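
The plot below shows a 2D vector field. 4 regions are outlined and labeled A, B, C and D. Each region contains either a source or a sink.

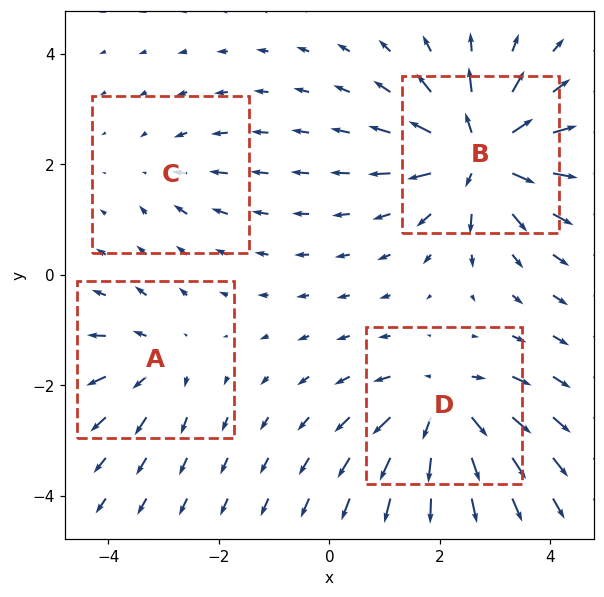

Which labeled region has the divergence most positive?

B

Divergence at each region's feature centre — A: about +4, B: about +8, C: about -2, D: about +6. Region B is most positive.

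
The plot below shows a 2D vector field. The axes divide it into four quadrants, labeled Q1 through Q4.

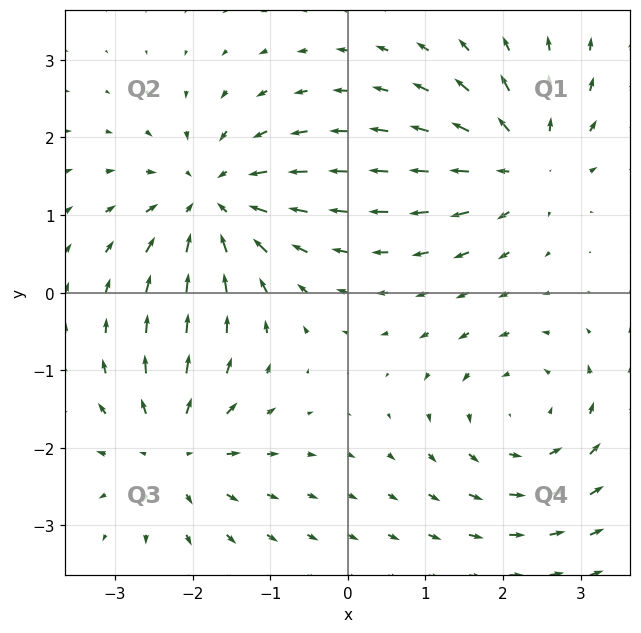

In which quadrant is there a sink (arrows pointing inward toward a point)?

The sink sits at approximately (-1.7, 1.2), which lies in quadrant Q2. The divergence there is about -5, negative as expected for a sink.

Q2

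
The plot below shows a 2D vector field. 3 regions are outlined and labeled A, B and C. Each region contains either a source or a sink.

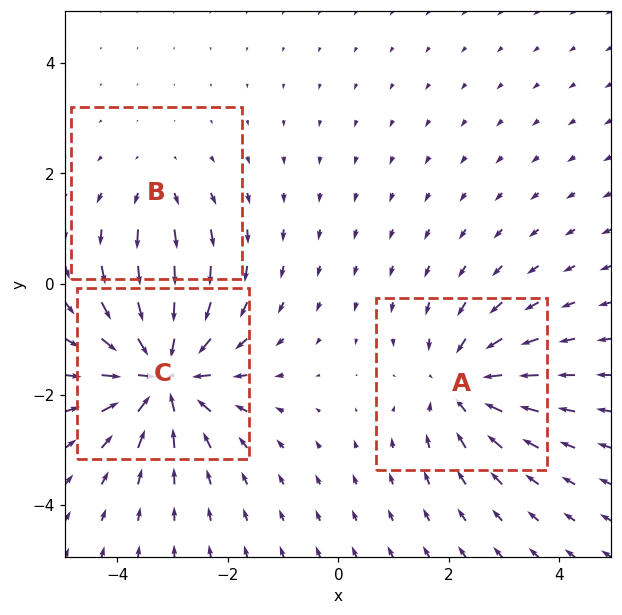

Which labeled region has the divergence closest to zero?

Divergence at each region's feature centre — A: about -4, B: about +2, C: about -6. Region B is closest to zero.

B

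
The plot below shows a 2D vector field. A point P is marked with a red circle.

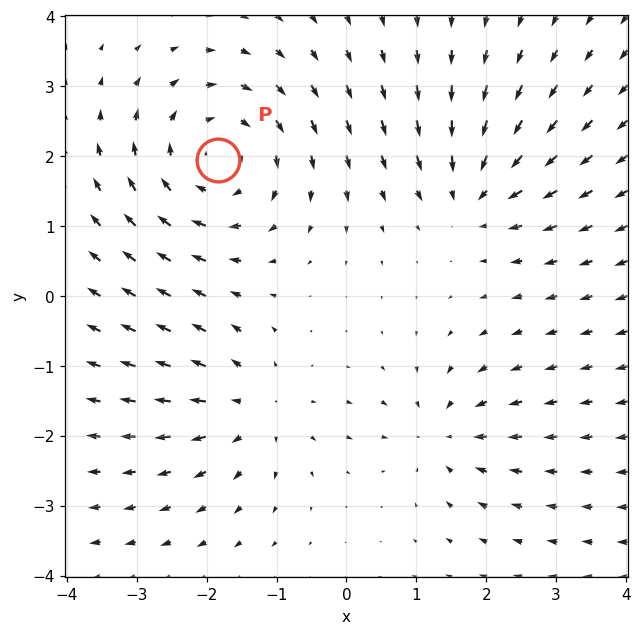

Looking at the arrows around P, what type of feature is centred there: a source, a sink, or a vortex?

At P (-1.8, 1.9) the arrows circulate clockwise. Divergence ≈0, curl about -4 — near-zero divergence with nonzero curl is a vortex.

vortex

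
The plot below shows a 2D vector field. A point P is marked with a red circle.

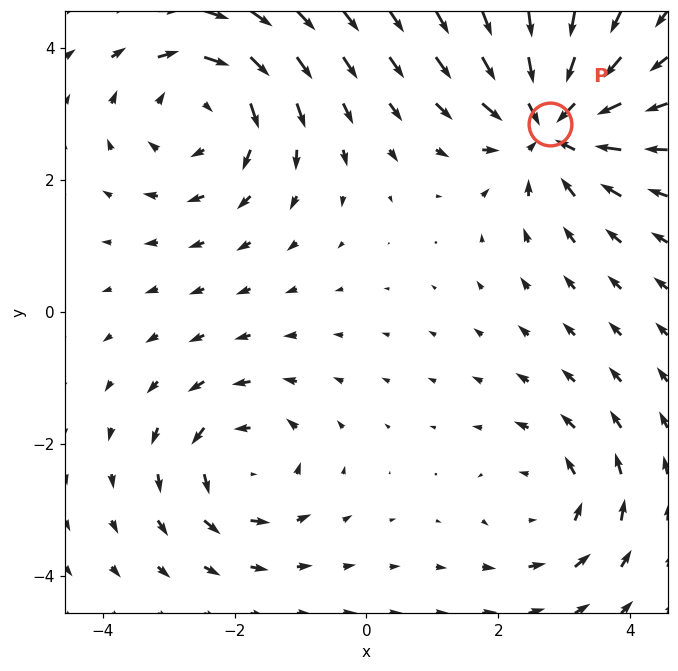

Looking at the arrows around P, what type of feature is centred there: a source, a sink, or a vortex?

sink

At P (2.8, 2.9) the arrows converge inward. Divergence about -5, curl ≈0 — negative divergence with near-zero curl is a sink.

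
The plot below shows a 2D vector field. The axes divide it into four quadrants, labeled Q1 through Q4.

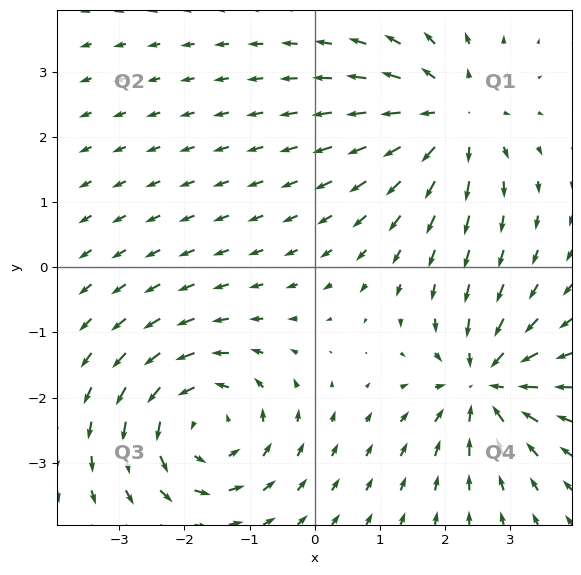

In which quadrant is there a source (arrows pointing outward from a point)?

The source sits at approximately (2.1, 2.3), which lies in quadrant Q1. The divergence there is about +5, positive as expected for a source.

Q1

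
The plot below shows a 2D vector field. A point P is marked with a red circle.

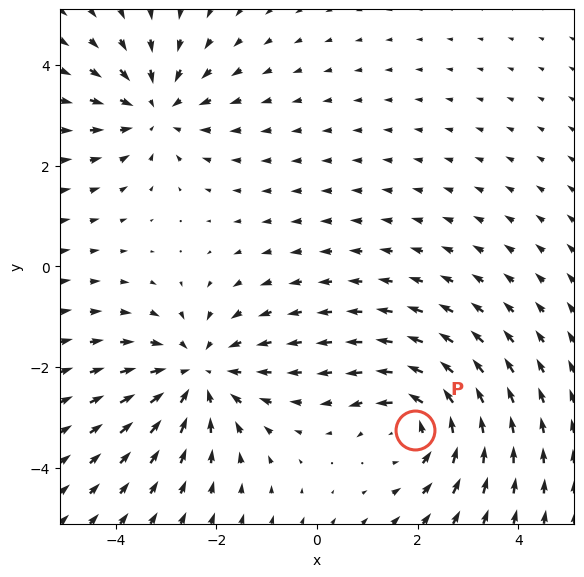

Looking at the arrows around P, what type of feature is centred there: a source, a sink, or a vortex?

vortex

At P (1.9, -3.2) the arrows circulate counterclockwise. Divergence ≈0, curl about +5 — near-zero divergence with nonzero curl is a vortex.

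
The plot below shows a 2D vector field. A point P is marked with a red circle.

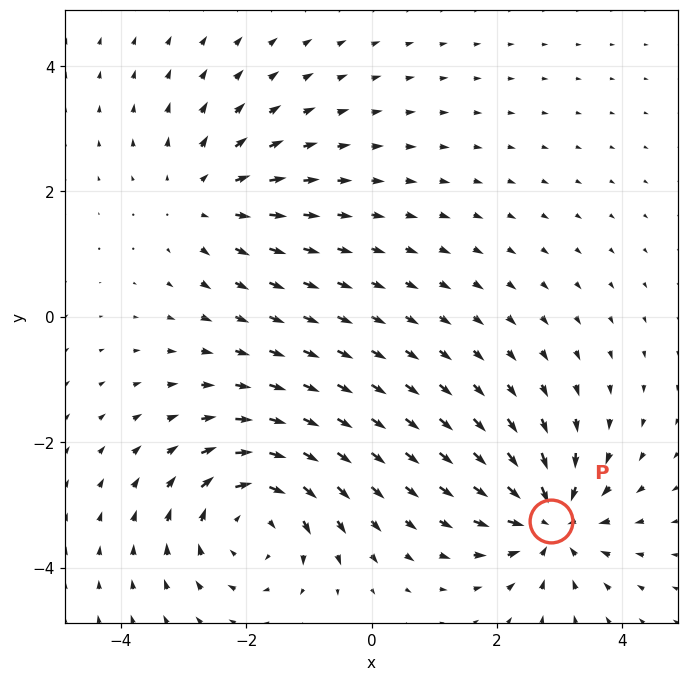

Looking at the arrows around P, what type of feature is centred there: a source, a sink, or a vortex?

sink

At P (2.9, -3.3) the arrows converge inward. Divergence about -5, curl ≈0 — negative divergence with near-zero curl is a sink.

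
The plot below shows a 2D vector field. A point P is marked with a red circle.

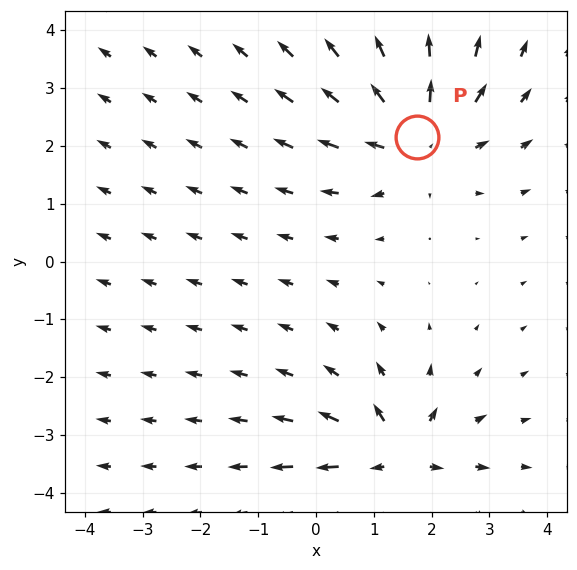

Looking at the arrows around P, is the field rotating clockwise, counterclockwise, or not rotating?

not rotating

Near P at (1.7, 2.2) the arrows show no circulation. The curl there is ≈0.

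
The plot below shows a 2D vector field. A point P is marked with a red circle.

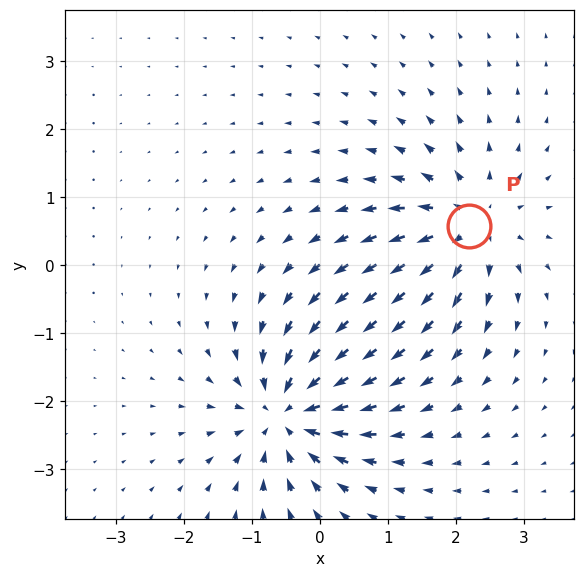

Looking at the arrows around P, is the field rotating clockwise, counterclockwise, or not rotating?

Near P at (2.2, 0.6) the arrows show no circulation. The curl there is ≈0.

not rotating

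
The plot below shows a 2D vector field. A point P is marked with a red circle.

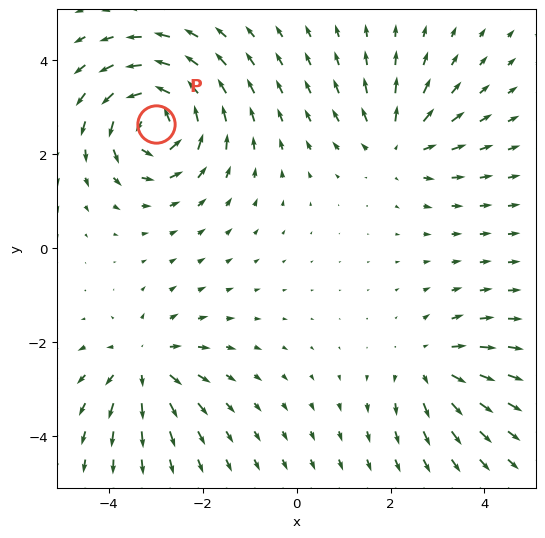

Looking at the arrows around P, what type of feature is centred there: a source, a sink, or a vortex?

vortex

At P (-3.0, 2.6) the arrows circulate counterclockwise. Divergence ≈0, curl about +7 — near-zero divergence with nonzero curl is a vortex.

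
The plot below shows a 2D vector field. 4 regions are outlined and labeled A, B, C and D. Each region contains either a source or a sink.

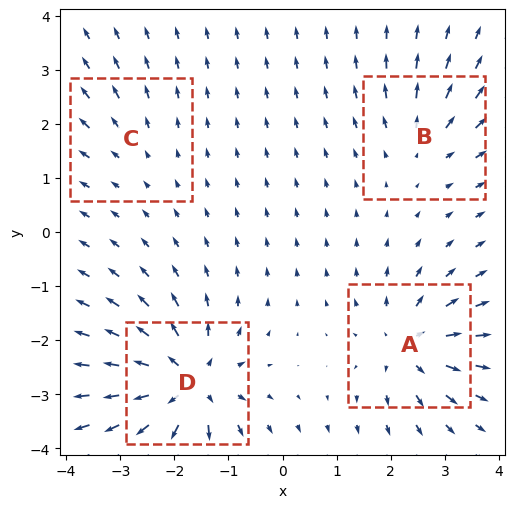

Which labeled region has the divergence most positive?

Divergence at each region's feature centre — A: about +6, B: about +4, C: about +2, D: about +9. Region D is most positive.

D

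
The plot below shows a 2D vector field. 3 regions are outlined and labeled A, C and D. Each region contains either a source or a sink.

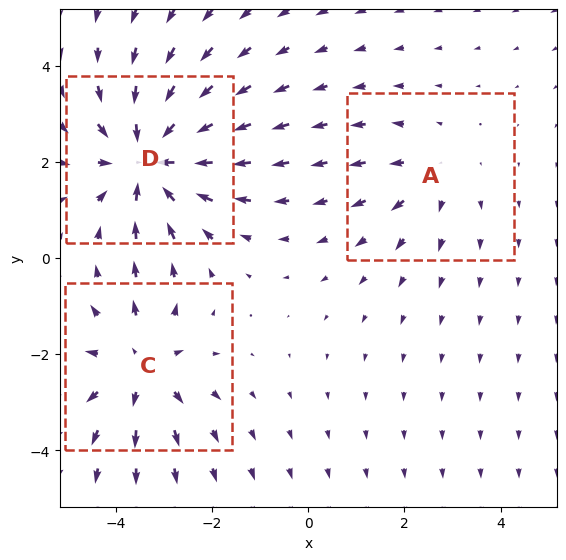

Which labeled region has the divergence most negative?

Divergence at each region's feature centre — A: about +2, C: about +3, D: about -4. Region D is most negative.

D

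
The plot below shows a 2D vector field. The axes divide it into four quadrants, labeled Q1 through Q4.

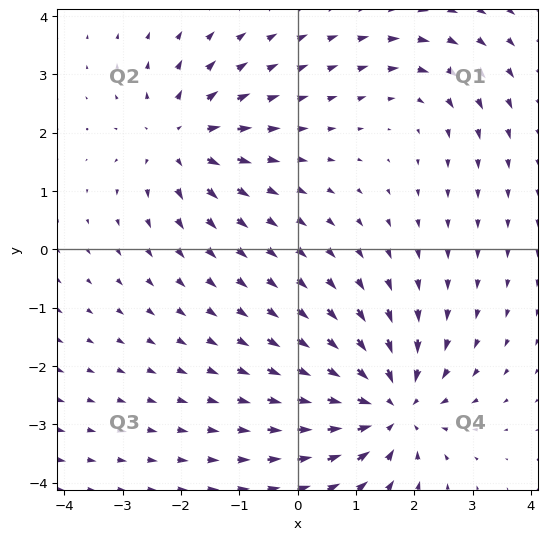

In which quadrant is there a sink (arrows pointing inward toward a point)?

The sink sits at approximately (1.6, -2.7), which lies in quadrant Q4. The divergence there is about -5, negative as expected for a sink.

Q4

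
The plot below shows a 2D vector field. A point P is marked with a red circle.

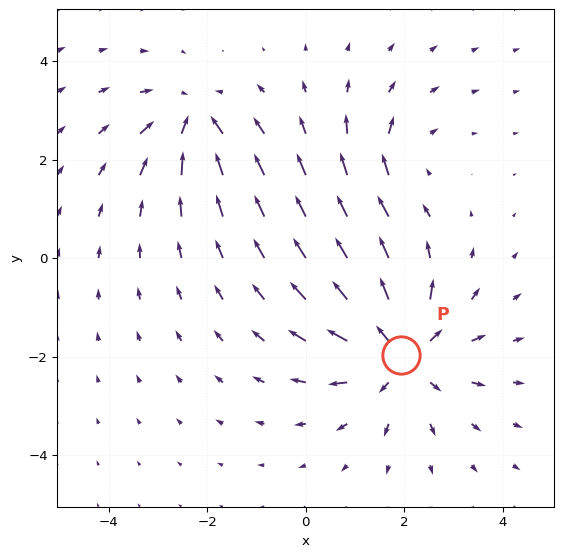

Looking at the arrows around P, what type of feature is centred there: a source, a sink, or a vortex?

At P (1.9, -2.0) the arrows spread outward. Divergence about +5, curl ≈0 — positive divergence with near-zero curl is a source.

source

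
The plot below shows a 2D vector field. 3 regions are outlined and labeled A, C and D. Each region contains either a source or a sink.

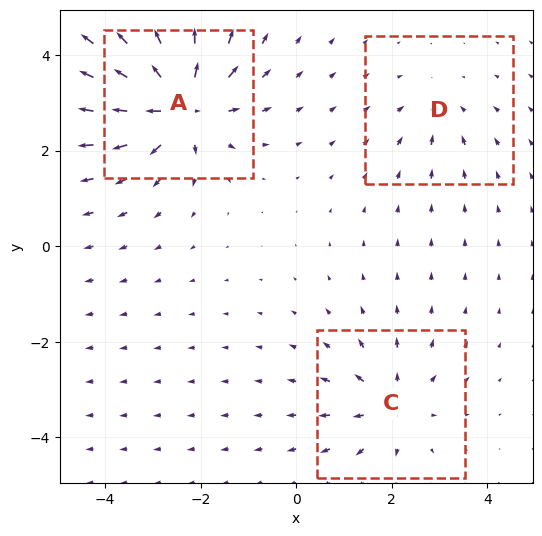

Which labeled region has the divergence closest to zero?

Divergence at each region's feature centre — A: about +6, C: about +3, D: about -2. Region D is closest to zero.

D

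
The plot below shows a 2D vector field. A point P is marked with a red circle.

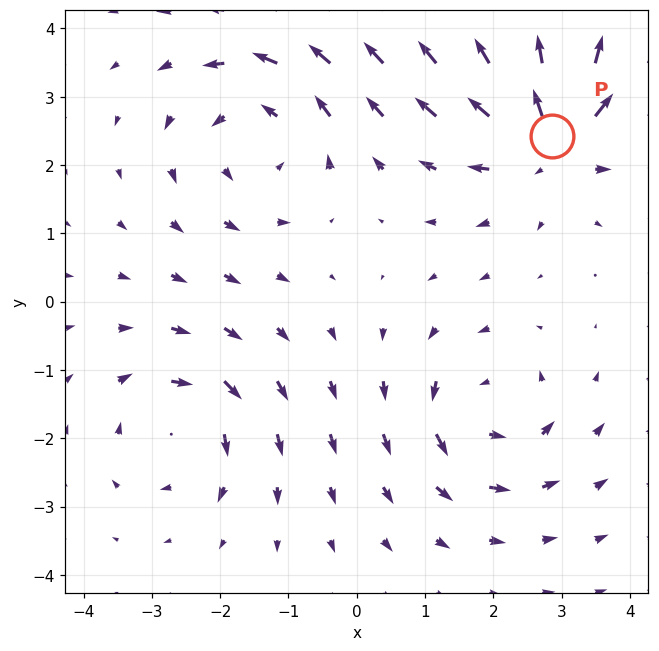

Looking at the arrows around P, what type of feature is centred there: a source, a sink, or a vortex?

At P (2.9, 2.4) the arrows spread outward. Divergence about +5, curl ≈0 — positive divergence with near-zero curl is a source.

source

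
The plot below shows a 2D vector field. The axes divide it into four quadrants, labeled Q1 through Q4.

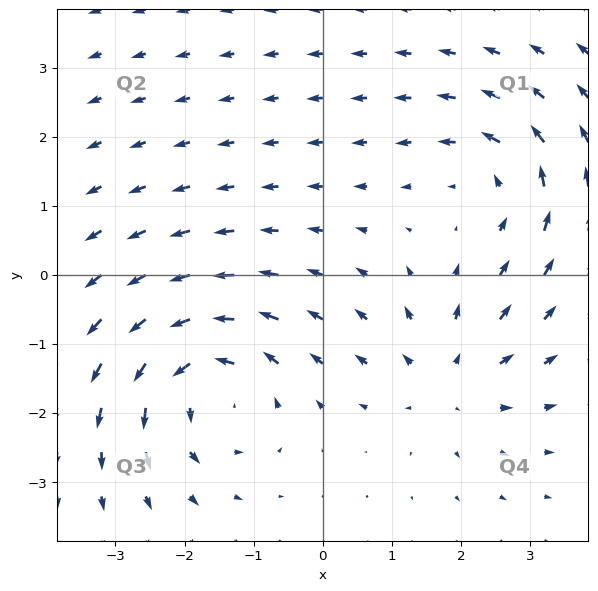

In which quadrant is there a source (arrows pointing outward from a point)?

Q4

The source sits at approximately (1.8, -1.5), which lies in quadrant Q4. The divergence there is about +4, positive as expected for a source.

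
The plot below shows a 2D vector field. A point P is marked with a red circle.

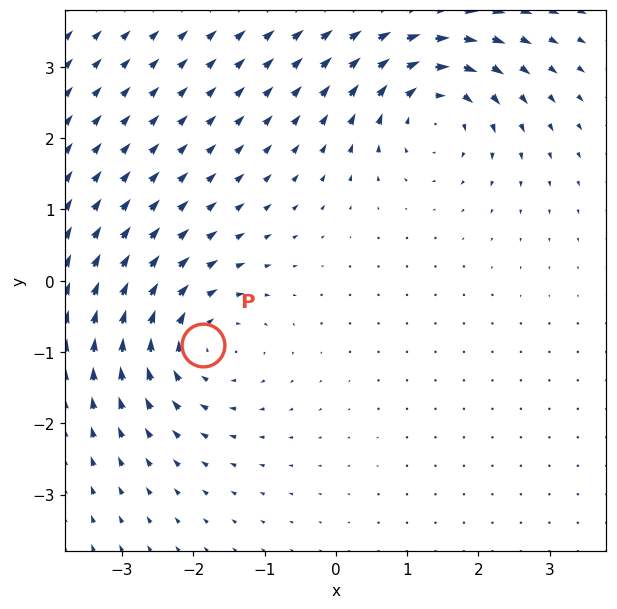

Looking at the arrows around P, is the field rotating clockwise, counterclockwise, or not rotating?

clockwise

Near P at (-1.9, -0.9) the arrows circulate clockwise. The curl (z-component) there is about -5; negative curl means clockwise rotation.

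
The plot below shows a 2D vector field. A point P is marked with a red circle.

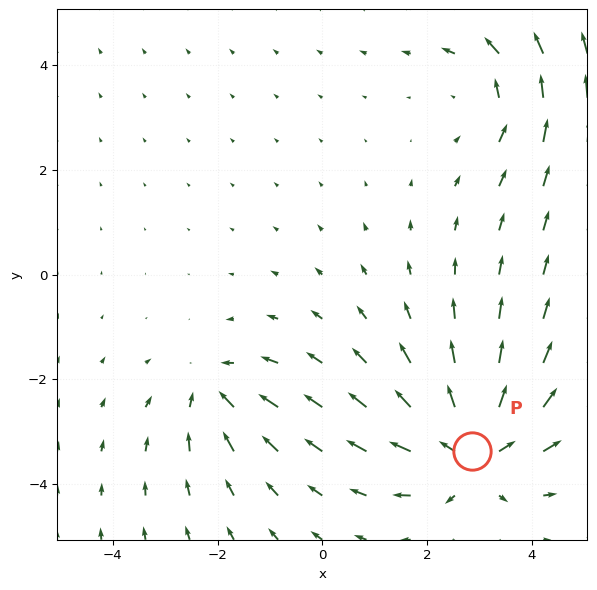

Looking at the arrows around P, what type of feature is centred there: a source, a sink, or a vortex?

At P (2.9, -3.4) the arrows spread outward. Divergence about +6, curl ≈0 — positive divergence with near-zero curl is a source.

source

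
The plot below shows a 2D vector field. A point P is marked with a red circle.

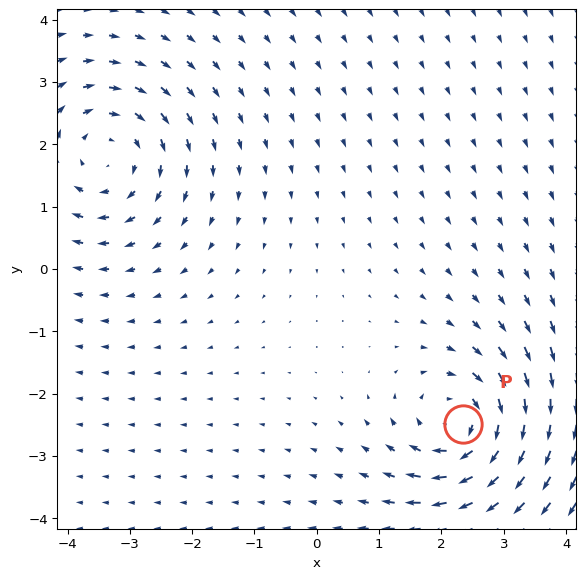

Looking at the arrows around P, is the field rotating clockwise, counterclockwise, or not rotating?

clockwise

Near P at (2.3, -2.5) the arrows circulate clockwise. The curl (z-component) there is about -5; negative curl means clockwise rotation.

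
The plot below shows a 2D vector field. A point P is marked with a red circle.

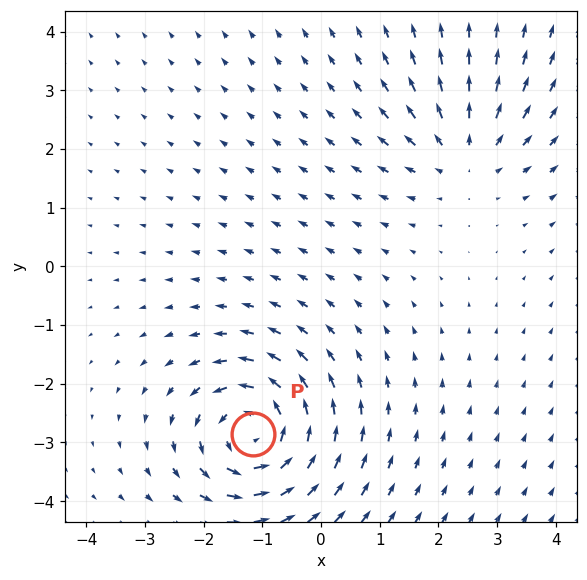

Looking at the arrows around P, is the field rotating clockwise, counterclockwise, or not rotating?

counterclockwise

Near P at (-1.2, -2.8) the arrows circulate counterclockwise. The curl (z-component) there is about +6; positive curl means counterclockwise rotation.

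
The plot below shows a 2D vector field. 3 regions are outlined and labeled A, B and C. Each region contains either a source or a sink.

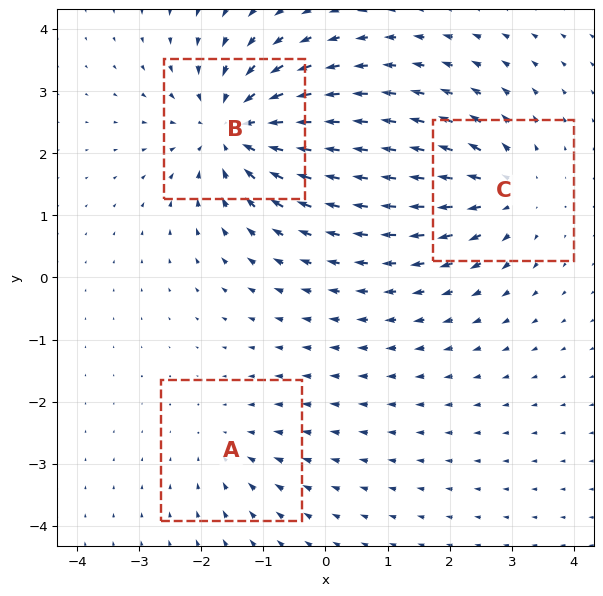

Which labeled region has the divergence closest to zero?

A

Divergence at each region's feature centre — A: about -2, B: about -5, C: about +3. Region A is closest to zero.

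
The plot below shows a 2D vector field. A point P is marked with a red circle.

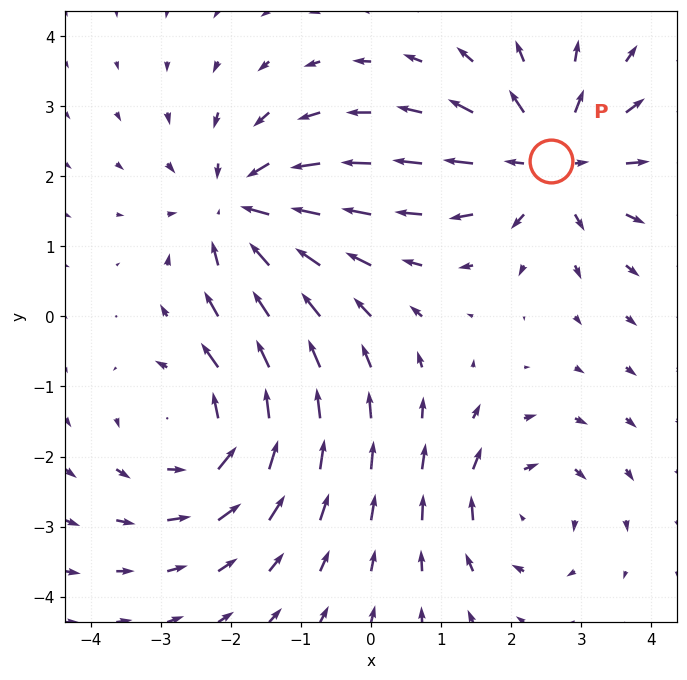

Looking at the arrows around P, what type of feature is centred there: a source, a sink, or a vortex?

source

At P (2.6, 2.2) the arrows spread outward. Divergence about +5, curl ≈0 — positive divergence with near-zero curl is a source.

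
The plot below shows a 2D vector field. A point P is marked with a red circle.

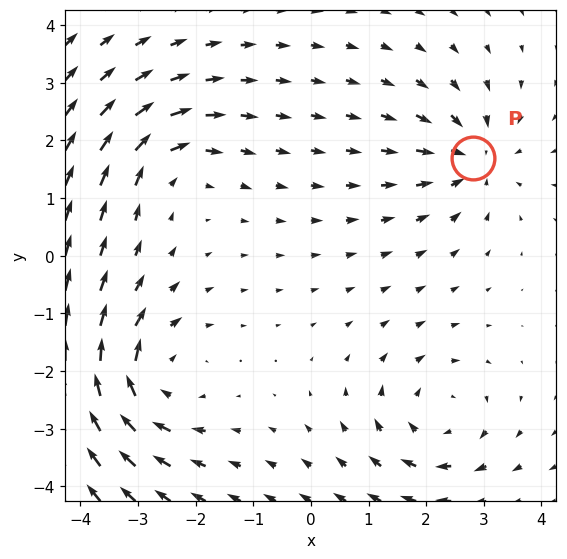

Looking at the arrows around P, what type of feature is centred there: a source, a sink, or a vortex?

At P (2.8, 1.7) the arrows converge inward. Divergence about -4, curl ≈0 — negative divergence with near-zero curl is a sink.

sink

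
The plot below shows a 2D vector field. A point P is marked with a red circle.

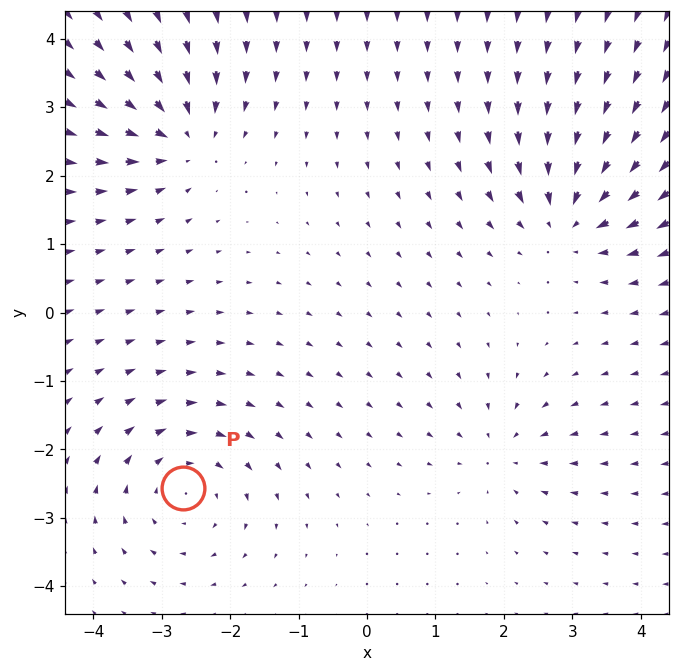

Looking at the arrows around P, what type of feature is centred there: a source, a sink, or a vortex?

vortex

At P (-2.7, -2.6) the arrows circulate clockwise. Divergence ≈0, curl about -5 — near-zero divergence with nonzero curl is a vortex.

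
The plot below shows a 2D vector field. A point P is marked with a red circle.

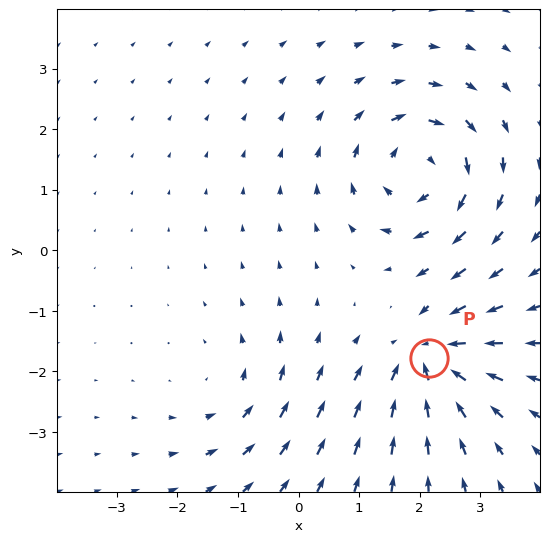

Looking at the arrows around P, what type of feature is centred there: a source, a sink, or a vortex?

sink

At P (2.1, -1.8) the arrows converge inward. Divergence about -6, curl ≈0 — negative divergence with near-zero curl is a sink.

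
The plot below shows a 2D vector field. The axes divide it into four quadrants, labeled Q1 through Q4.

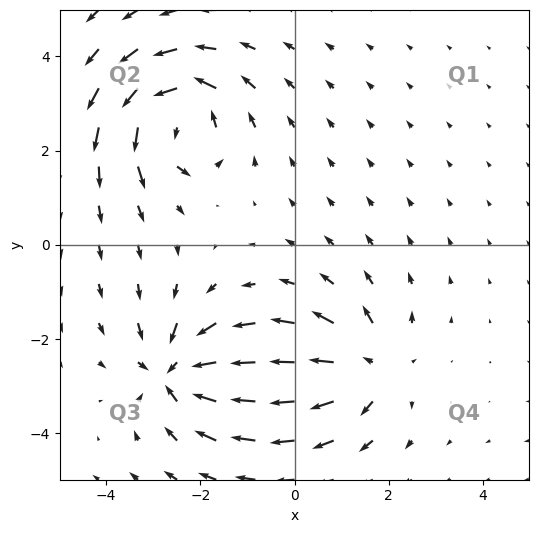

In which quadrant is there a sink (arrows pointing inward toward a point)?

Q3

The sink sits at approximately (-2.5, -2.7), which lies in quadrant Q3. The divergence there is about -5, negative as expected for a sink.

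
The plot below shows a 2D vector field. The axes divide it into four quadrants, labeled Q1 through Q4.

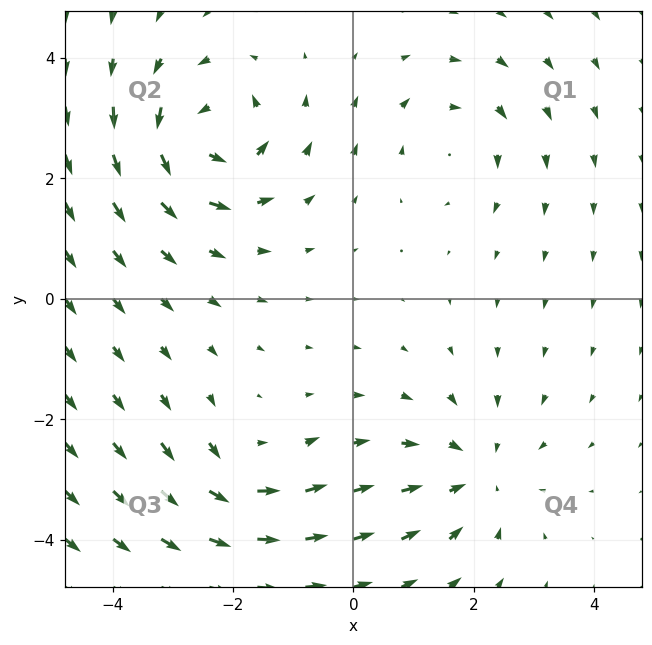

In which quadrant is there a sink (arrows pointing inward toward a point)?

The sink sits at approximately (2.0, -2.9), which lies in quadrant Q4. The divergence there is about -3, negative as expected for a sink.

Q4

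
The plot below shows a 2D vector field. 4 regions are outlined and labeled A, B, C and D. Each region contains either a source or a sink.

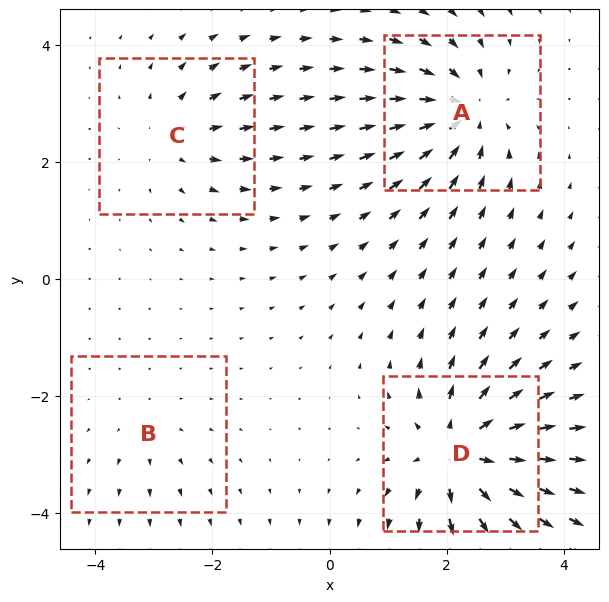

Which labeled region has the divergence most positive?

D

Divergence at each region's feature centre — A: about -6, B: about +2, C: about +3, D: about +7. Region D is most positive.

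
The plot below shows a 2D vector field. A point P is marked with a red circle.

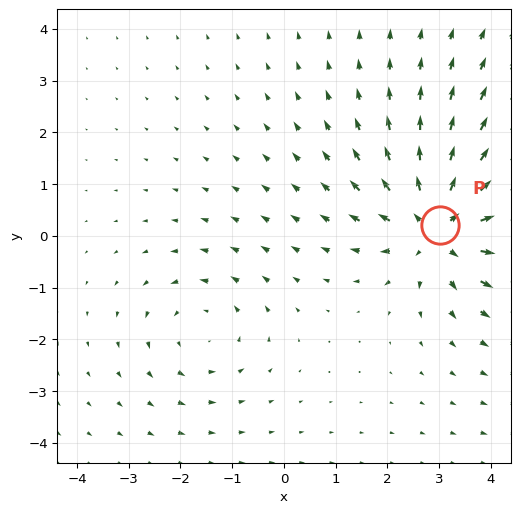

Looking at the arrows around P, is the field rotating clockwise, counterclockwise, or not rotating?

not rotating

Near P at (3.0, 0.2) the arrows show no circulation. The curl there is ≈0.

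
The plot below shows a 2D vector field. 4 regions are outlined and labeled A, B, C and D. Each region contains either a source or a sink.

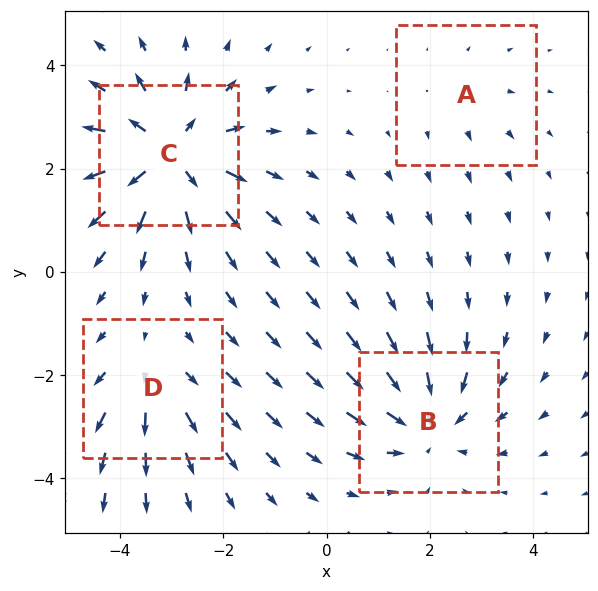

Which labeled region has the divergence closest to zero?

A

Divergence at each region's feature centre — A: about +2, B: about -5, C: about +7, D: about +3. Region A is closest to zero.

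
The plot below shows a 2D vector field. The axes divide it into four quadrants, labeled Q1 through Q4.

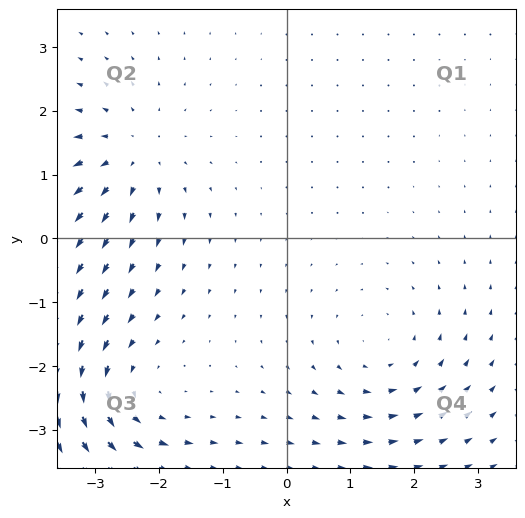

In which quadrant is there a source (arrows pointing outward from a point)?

Q2

The source sits at approximately (-2.4, 1.3), which lies in quadrant Q2. The divergence there is about +4, positive as expected for a source.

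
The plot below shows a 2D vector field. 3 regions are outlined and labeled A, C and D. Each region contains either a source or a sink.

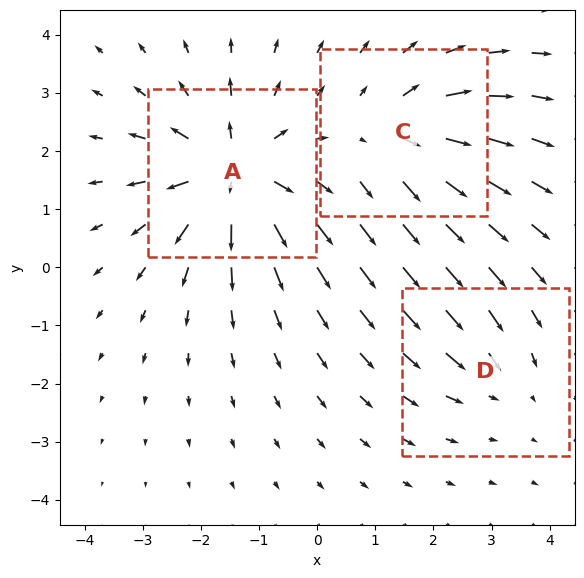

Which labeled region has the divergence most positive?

A

Divergence at each region's feature centre — A: about +6, C: about +4, D: about -2. Region A is most positive.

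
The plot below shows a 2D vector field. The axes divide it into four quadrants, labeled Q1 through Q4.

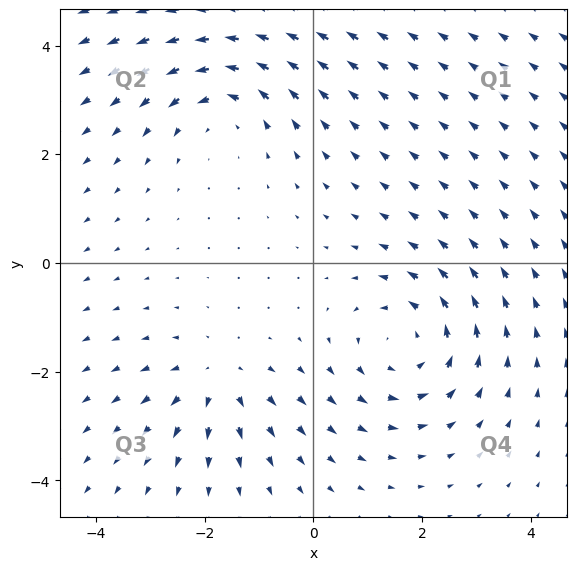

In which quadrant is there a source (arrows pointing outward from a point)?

Q3

The source sits at approximately (-1.8, -2.2), which lies in quadrant Q3. The divergence there is about +3, positive as expected for a source.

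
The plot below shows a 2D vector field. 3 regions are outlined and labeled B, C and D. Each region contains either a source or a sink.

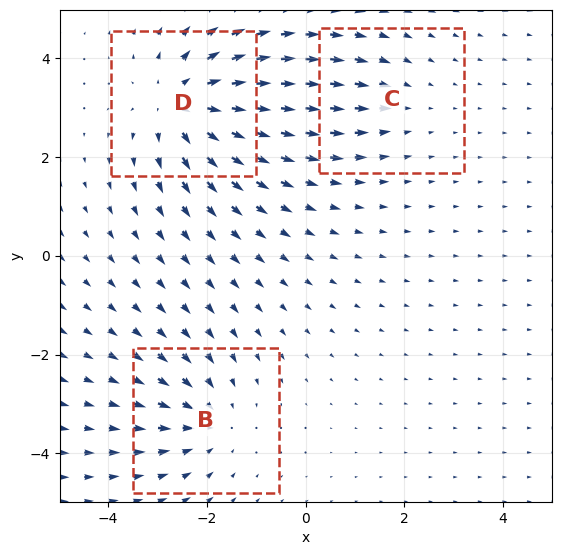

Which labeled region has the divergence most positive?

Divergence at each region's feature centre — B: about -3, C: about -2, D: about +4. Region D is most positive.

D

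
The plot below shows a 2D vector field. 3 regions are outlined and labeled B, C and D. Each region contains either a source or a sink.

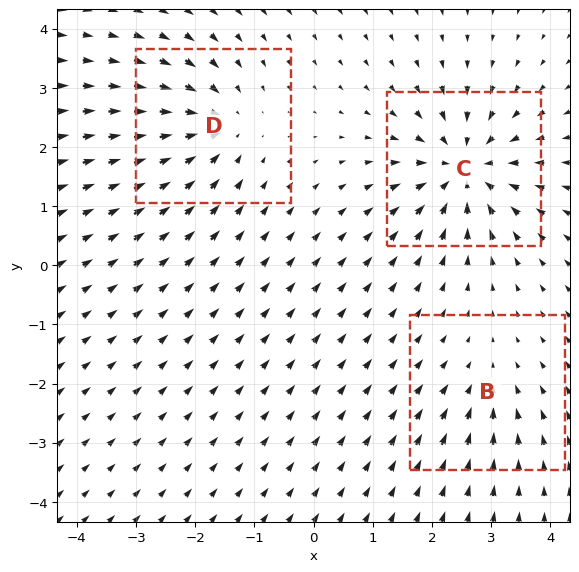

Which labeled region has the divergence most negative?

Divergence at each region's feature centre — B: about -2, C: about -5, D: about -4. Region C is most negative.

C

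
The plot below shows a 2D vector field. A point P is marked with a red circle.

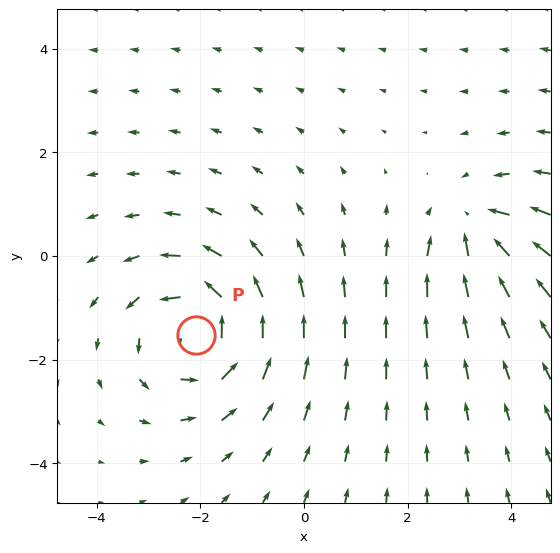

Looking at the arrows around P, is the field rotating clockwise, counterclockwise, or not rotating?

counterclockwise

Near P at (-2.1, -1.5) the arrows circulate counterclockwise. The curl (z-component) there is about +5; positive curl means counterclockwise rotation.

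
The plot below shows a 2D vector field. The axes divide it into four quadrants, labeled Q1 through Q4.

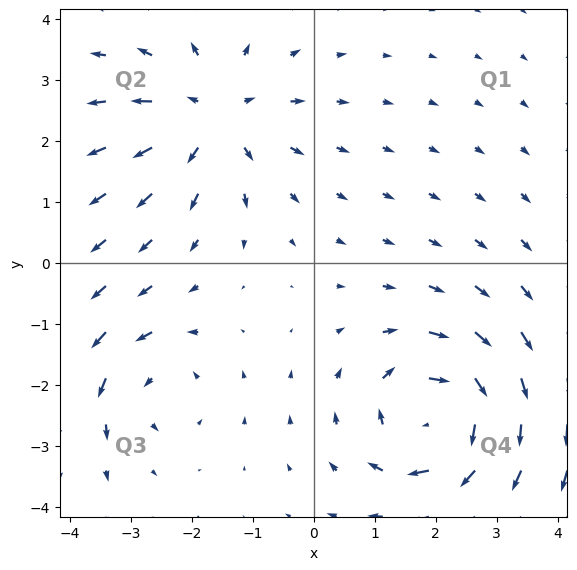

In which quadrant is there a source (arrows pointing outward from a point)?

The source sits at approximately (-1.6, 2.4), which lies in quadrant Q2. The divergence there is about +4, positive as expected for a source.

Q2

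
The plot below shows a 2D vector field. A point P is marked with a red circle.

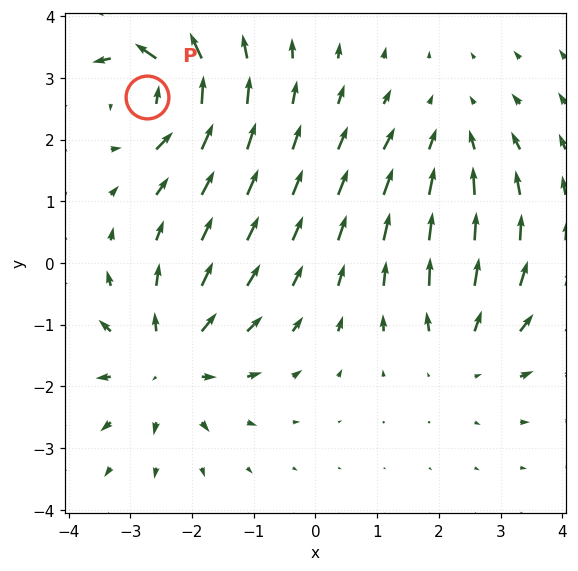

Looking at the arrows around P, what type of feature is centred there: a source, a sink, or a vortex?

vortex

At P (-2.7, 2.7) the arrows circulate counterclockwise. Divergence ≈0, curl about +5 — near-zero divergence with nonzero curl is a vortex.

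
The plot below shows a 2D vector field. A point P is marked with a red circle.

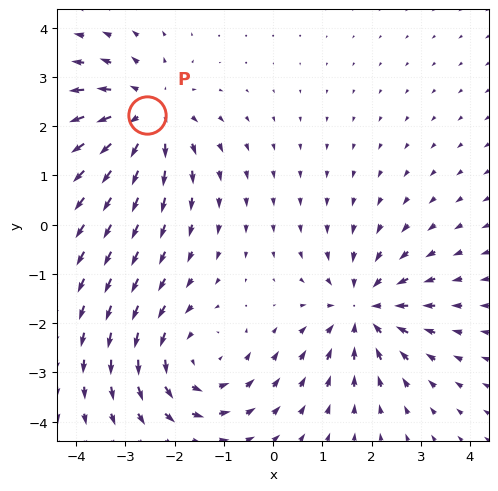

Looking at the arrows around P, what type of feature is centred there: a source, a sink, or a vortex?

At P (-2.6, 2.2) the arrows spread outward. Divergence about +3, curl ≈0 — positive divergence with near-zero curl is a source.

source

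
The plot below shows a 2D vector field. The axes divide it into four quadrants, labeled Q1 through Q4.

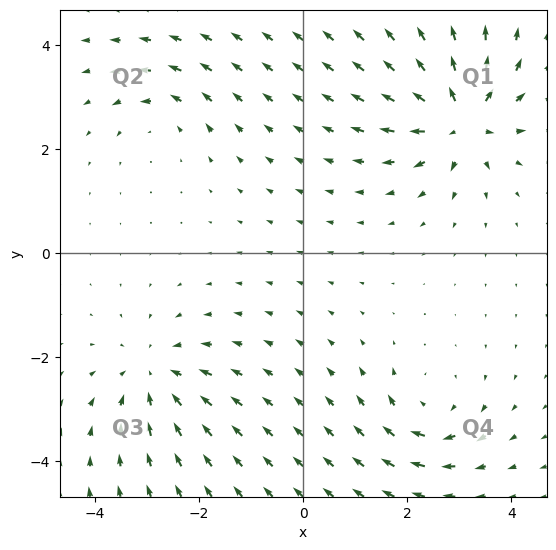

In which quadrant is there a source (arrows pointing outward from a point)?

Q1

The source sits at approximately (3.0, 2.6), which lies in quadrant Q1. The divergence there is about +7, positive as expected for a source.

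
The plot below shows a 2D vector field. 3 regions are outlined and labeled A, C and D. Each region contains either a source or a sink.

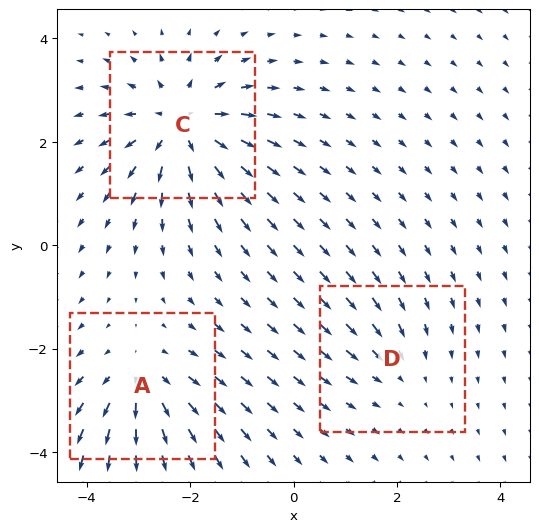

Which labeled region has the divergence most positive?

Divergence at each region's feature centre — A: about +3, C: about +5, D: about -2. Region C is most positive.

C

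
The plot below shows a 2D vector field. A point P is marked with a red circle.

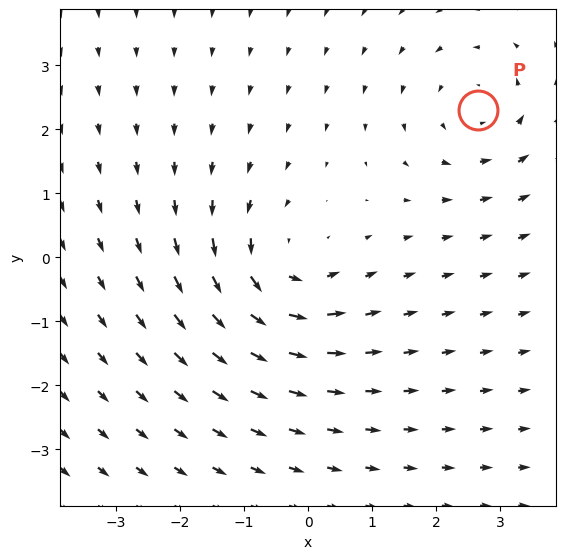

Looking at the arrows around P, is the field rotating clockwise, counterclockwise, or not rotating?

counterclockwise

Near P at (2.6, 2.3) the arrows circulate counterclockwise. The curl (z-component) there is about +3; positive curl means counterclockwise rotation.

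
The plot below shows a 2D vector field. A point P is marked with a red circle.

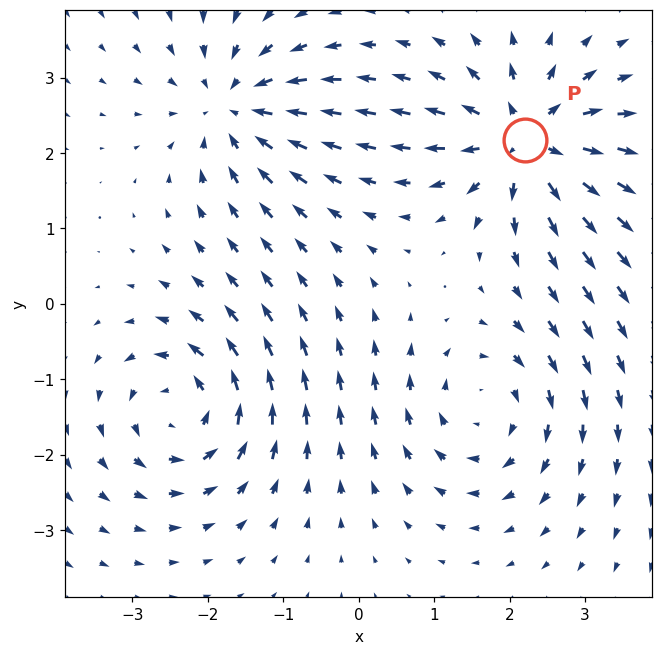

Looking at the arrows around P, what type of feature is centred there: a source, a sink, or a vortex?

At P (2.2, 2.2) the arrows spread outward. Divergence about +7, curl ≈0 — positive divergence with near-zero curl is a source.

source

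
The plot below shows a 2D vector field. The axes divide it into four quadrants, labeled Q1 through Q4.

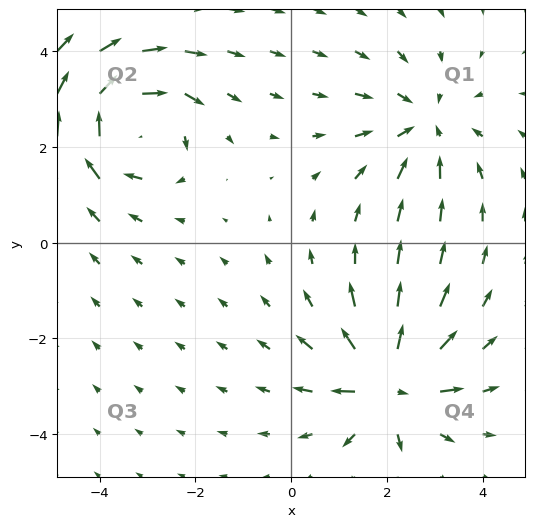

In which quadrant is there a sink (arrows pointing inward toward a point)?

The sink sits at approximately (2.8, 2.5), which lies in quadrant Q1. The divergence there is about -3, negative as expected for a sink.

Q1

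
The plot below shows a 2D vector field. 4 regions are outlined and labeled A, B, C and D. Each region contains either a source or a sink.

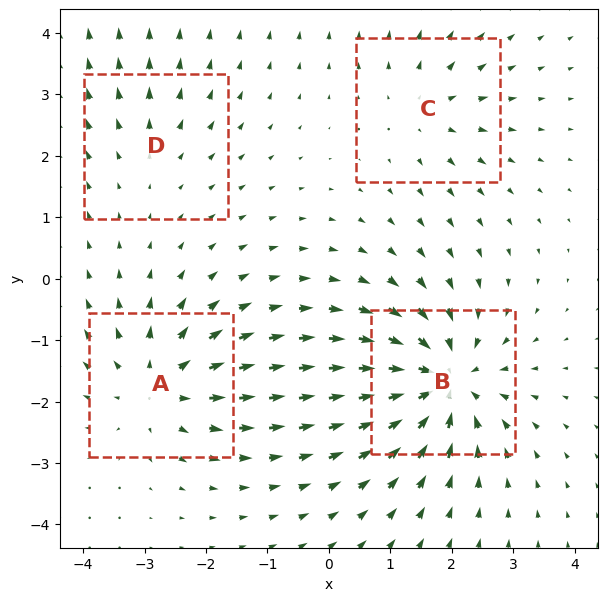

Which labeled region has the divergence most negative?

B

Divergence at each region's feature centre — A: about +5, B: about -7, C: about +3, D: about +2. Region B is most negative.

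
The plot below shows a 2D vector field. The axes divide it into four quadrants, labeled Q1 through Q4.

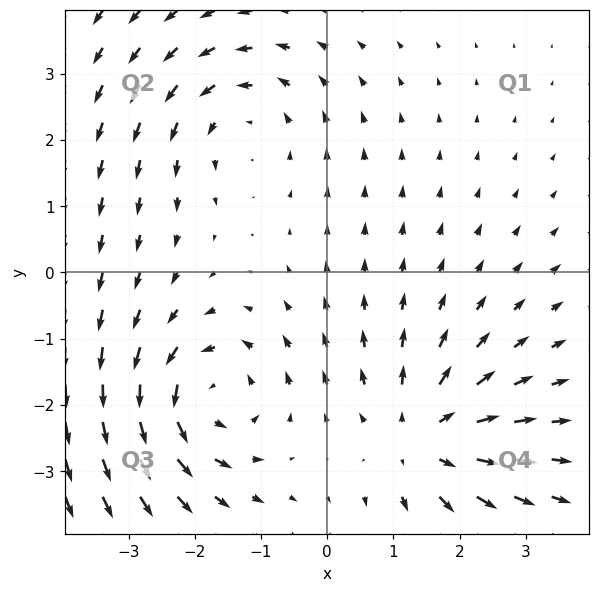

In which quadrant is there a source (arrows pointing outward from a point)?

The source sits at approximately (1.5, -2.5), which lies in quadrant Q4. The divergence there is about +3, positive as expected for a source.

Q4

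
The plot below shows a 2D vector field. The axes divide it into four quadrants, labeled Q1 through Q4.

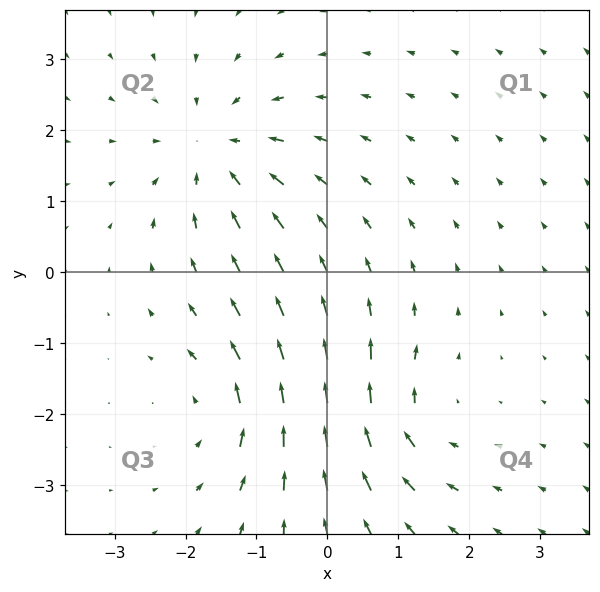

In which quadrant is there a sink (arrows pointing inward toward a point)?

Q2

The sink sits at approximately (-1.6, 1.7), which lies in quadrant Q2. The divergence there is about -3, negative as expected for a sink.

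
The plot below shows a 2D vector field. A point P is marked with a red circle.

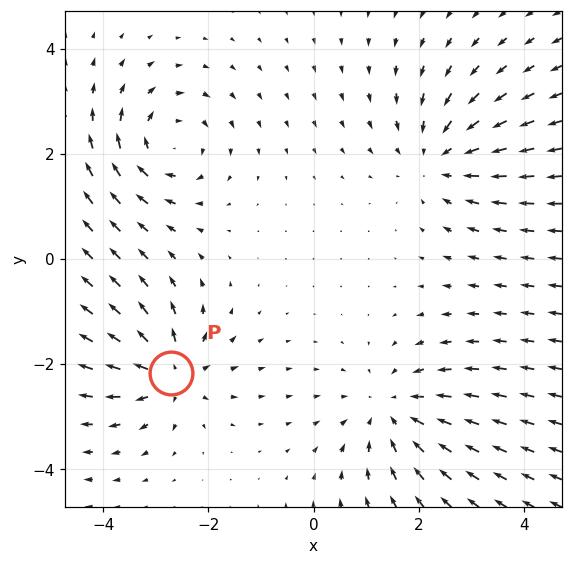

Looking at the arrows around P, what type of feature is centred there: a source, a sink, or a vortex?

source

At P (-2.7, -2.2) the arrows spread outward. Divergence about +4, curl ≈0 — positive divergence with near-zero curl is a source.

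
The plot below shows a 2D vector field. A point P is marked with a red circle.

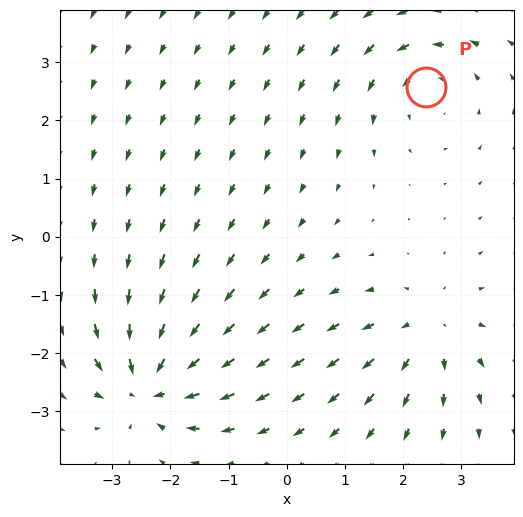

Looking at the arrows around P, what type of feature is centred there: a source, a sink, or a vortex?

vortex

At P (2.4, 2.6) the arrows circulate counterclockwise. Divergence ≈0, curl about +3 — near-zero divergence with nonzero curl is a vortex.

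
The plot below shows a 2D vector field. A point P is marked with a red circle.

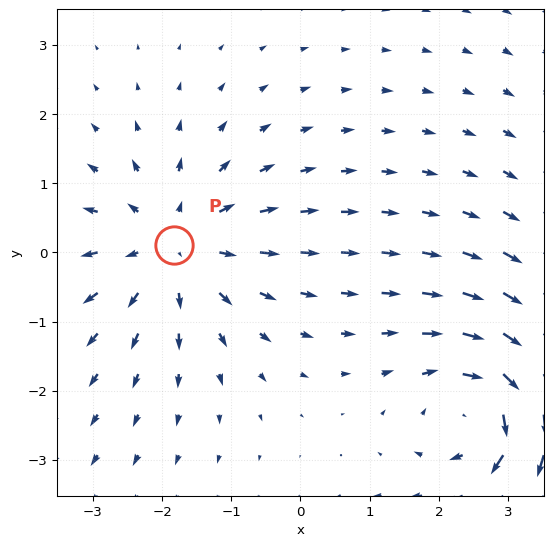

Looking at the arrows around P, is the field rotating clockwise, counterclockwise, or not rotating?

not rotating

Near P at (-1.8, 0.1) the arrows show no circulation. The curl there is ≈0.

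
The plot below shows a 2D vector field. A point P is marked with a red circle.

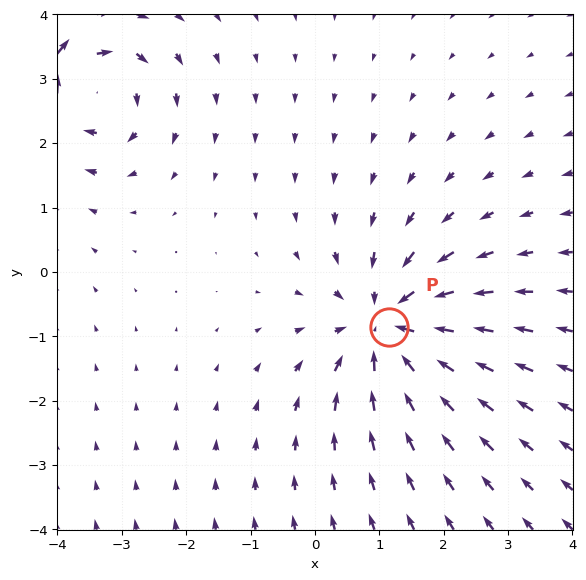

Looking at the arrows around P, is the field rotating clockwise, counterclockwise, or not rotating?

Near P at (1.2, -0.9) the arrows show no circulation. The curl there is ≈0.

not rotating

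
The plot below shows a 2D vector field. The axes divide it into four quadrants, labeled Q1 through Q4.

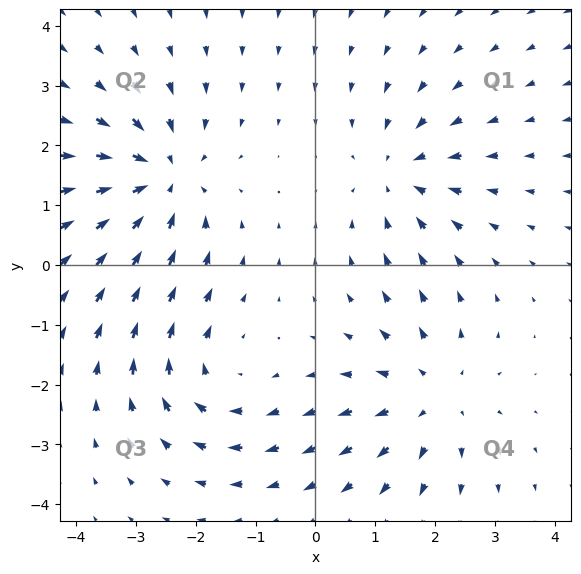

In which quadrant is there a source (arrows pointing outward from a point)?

Q4

The source sits at approximately (2.0, -2.2), which lies in quadrant Q4. The divergence there is about +3, positive as expected for a source.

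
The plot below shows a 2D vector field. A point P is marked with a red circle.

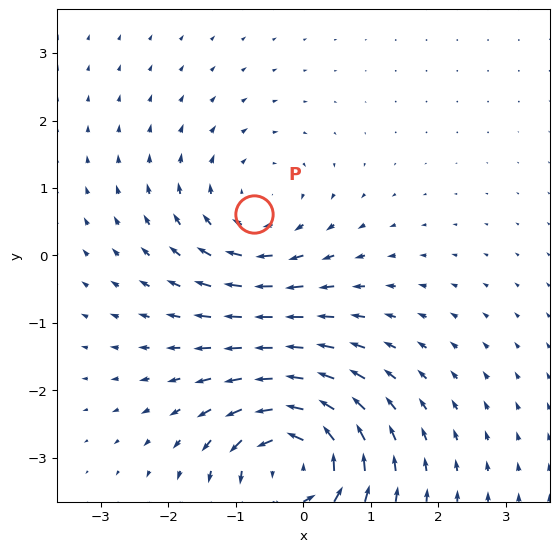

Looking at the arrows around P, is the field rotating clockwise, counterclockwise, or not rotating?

Near P at (-0.7, 0.6) the arrows circulate clockwise. The curl (z-component) there is about -3; negative curl means clockwise rotation.

clockwise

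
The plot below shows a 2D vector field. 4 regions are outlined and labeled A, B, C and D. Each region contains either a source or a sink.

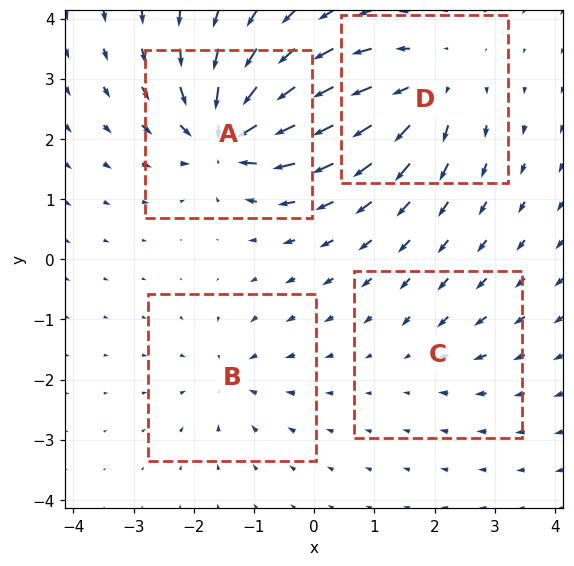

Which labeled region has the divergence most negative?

A

Divergence at each region's feature centre — A: about -9, B: about -4, C: about -3, D: about +6. Region A is most negative.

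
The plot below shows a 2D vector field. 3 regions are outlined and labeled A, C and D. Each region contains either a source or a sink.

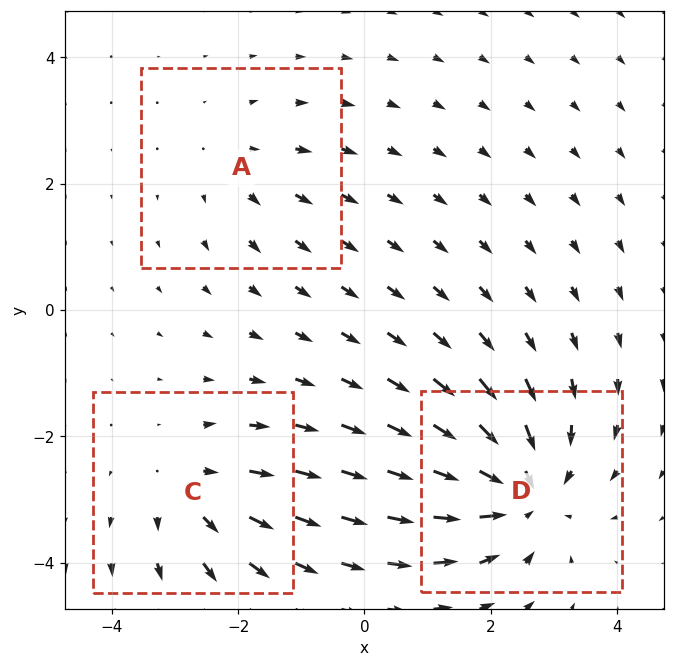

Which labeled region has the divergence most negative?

D

Divergence at each region's feature centre — A: about +2, C: about +3, D: about -4. Region D is most negative.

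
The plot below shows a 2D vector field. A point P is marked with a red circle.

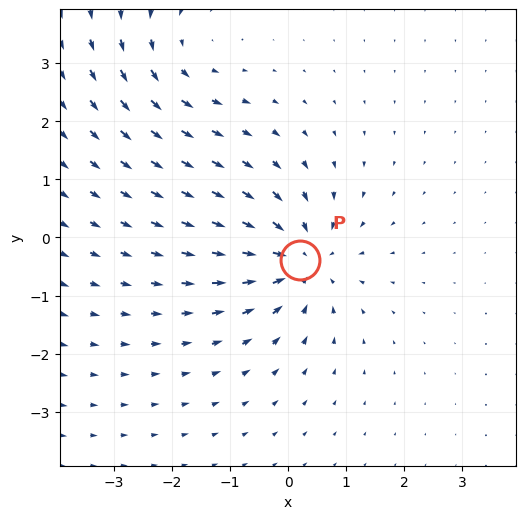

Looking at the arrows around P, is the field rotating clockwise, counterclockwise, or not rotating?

not rotating

Near P at (0.2, -0.4) the arrows show no circulation. The curl there is ≈0.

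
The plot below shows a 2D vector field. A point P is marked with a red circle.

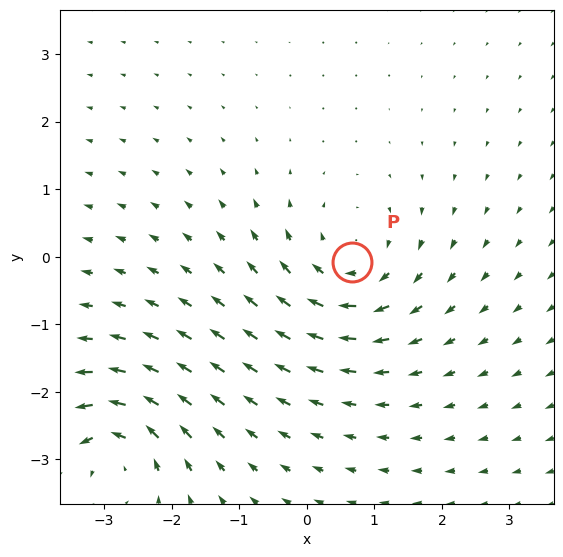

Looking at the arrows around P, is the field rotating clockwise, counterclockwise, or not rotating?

Near P at (0.7, -0.1) the arrows circulate clockwise. The curl (z-component) there is about -3; negative curl means clockwise rotation.

clockwise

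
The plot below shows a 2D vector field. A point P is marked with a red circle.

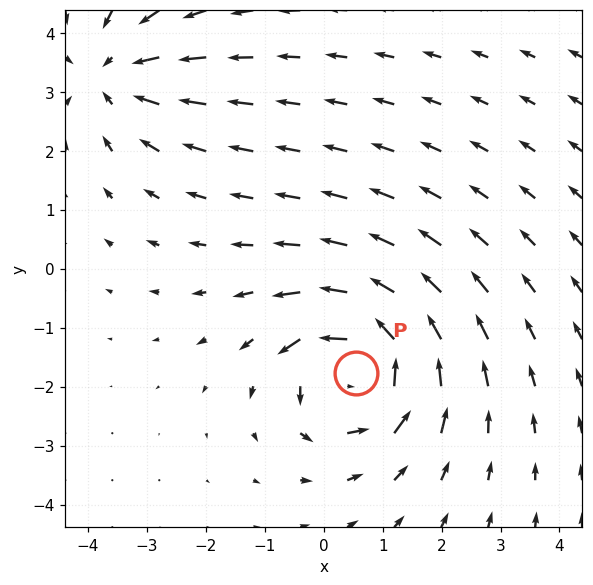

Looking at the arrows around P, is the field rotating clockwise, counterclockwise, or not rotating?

counterclockwise

Near P at (0.5, -1.8) the arrows circulate counterclockwise. The curl (z-component) there is about +6; positive curl means counterclockwise rotation.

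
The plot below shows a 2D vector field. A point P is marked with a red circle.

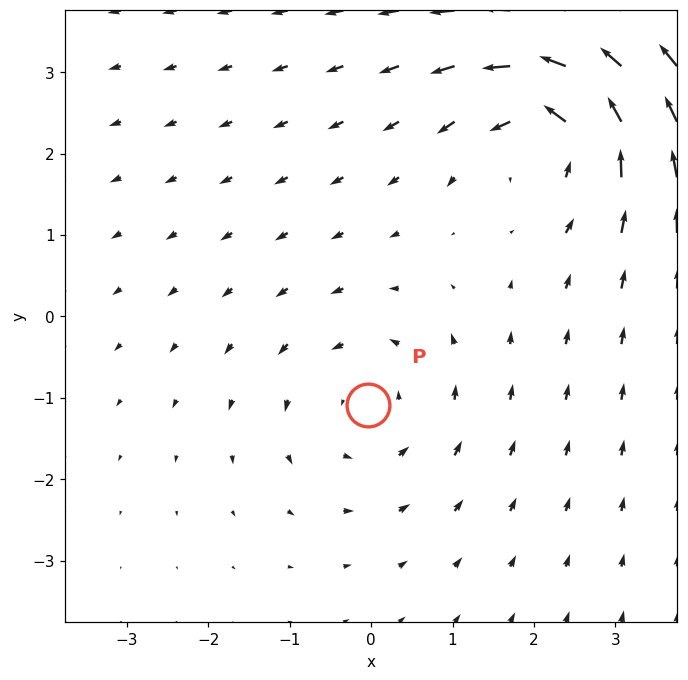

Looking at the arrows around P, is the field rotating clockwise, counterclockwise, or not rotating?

Near P at (-0.0, -1.1) the arrows circulate counterclockwise. The curl (z-component) there is about +3; positive curl means counterclockwise rotation.

counterclockwise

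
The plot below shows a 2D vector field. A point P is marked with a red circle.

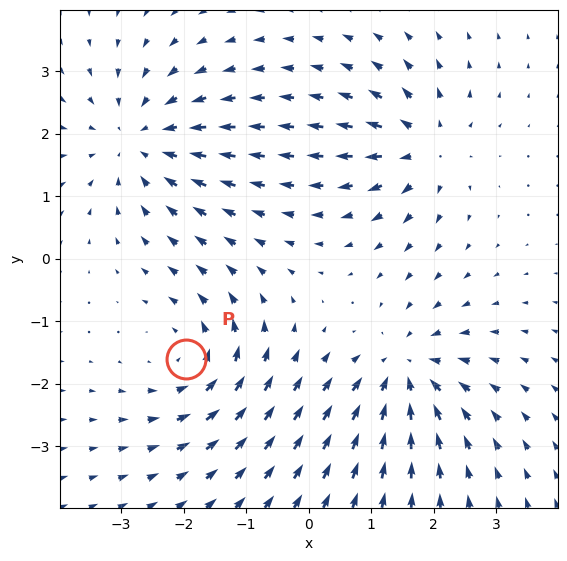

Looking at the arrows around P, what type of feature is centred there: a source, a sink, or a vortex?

At P (-2.0, -1.6) the arrows circulate counterclockwise. Divergence ≈0, curl about +4 — near-zero divergence with nonzero curl is a vortex.

vortex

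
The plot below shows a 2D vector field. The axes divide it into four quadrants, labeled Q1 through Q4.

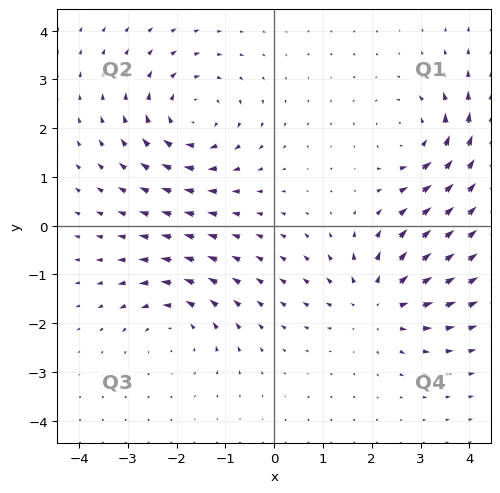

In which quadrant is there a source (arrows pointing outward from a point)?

Q4

The source sits at approximately (2.1, -1.6), which lies in quadrant Q4. The divergence there is about +4, positive as expected for a source.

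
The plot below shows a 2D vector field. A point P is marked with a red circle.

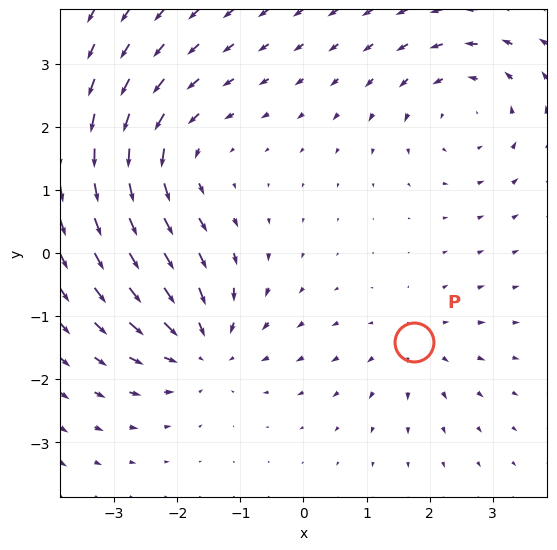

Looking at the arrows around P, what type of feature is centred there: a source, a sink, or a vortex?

At P (1.7, -1.4) the arrows spread outward. Divergence about +3, curl ≈0 — positive divergence with near-zero curl is a source.

source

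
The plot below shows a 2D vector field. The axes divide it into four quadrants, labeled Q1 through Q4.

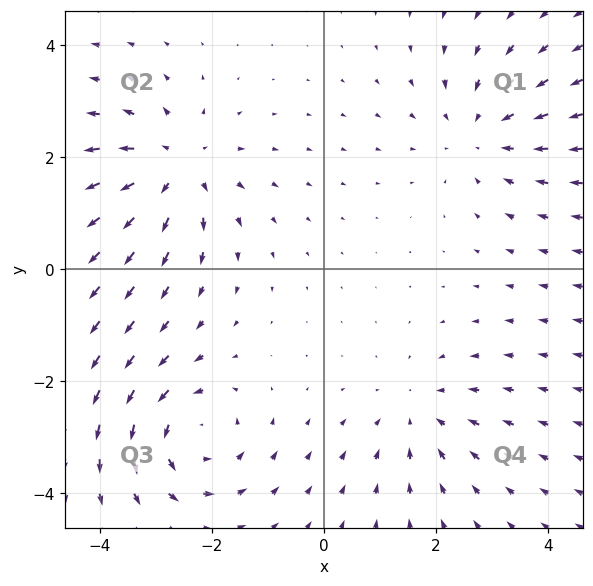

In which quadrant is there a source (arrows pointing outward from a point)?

Q2

The source sits at approximately (-2.7, 1.8), which lies in quadrant Q2. The divergence there is about +5, positive as expected for a source.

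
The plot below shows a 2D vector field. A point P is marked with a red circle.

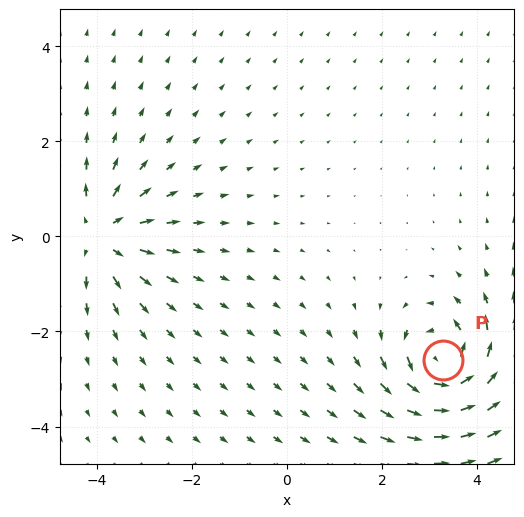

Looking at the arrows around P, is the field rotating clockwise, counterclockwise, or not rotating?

counterclockwise

Near P at (3.3, -2.6) the arrows circulate counterclockwise. The curl (z-component) there is about +4; positive curl means counterclockwise rotation.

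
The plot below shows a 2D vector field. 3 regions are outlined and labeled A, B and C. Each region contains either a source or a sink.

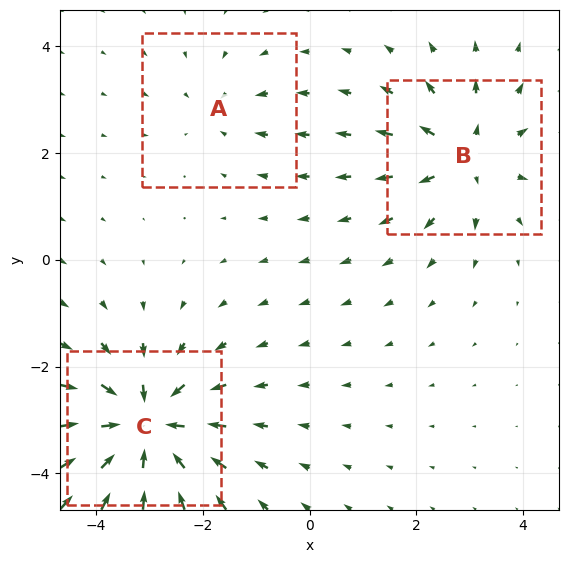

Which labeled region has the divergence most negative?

C

Divergence at each region's feature centre — A: about -2, B: about +3, C: about -5. Region C is most negative.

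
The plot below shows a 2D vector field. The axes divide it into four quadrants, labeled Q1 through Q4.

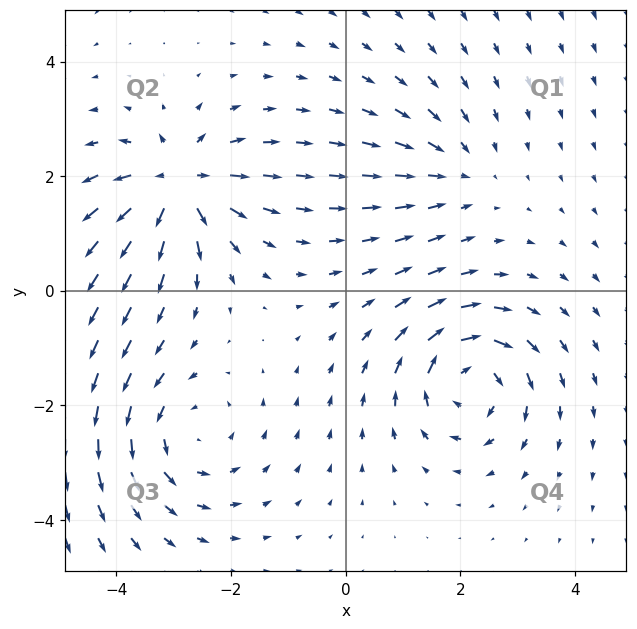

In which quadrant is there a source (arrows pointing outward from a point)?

The source sits at approximately (-2.9, 1.9), which lies in quadrant Q2. The divergence there is about +6, positive as expected for a source.

Q2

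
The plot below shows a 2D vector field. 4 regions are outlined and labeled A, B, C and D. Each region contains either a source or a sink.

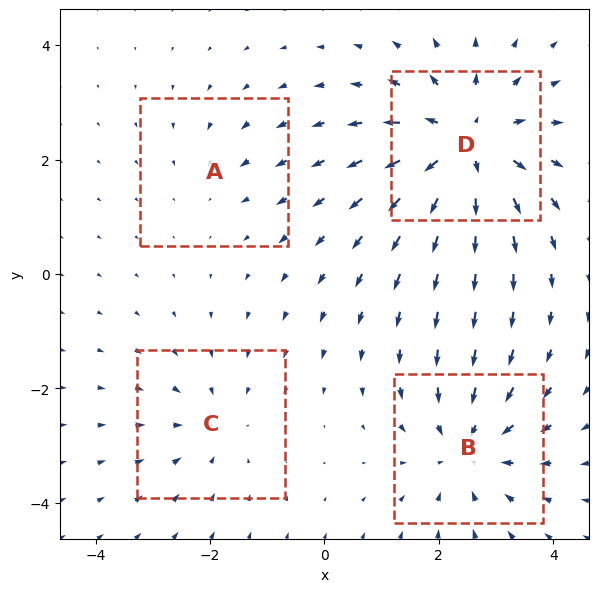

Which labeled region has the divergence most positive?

Divergence at each region's feature centre — A: about -2, B: about -4, C: about -3, D: about +6. Region D is most positive.

D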